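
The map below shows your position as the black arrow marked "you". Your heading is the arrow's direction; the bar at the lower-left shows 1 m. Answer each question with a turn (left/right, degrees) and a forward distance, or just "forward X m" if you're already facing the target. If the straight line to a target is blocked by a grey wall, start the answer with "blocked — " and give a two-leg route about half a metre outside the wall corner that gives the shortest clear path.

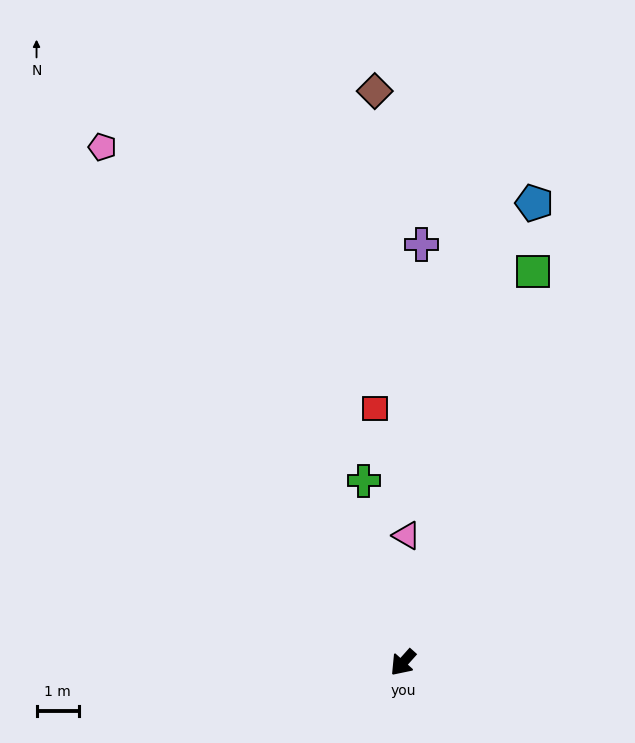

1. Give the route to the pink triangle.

turn right 140°, forward 3.0 m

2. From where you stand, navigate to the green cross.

turn right 126°, forward 4.4 m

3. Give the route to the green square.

turn right 157°, forward 9.7 m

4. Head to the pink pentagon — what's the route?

turn right 108°, forward 14.1 m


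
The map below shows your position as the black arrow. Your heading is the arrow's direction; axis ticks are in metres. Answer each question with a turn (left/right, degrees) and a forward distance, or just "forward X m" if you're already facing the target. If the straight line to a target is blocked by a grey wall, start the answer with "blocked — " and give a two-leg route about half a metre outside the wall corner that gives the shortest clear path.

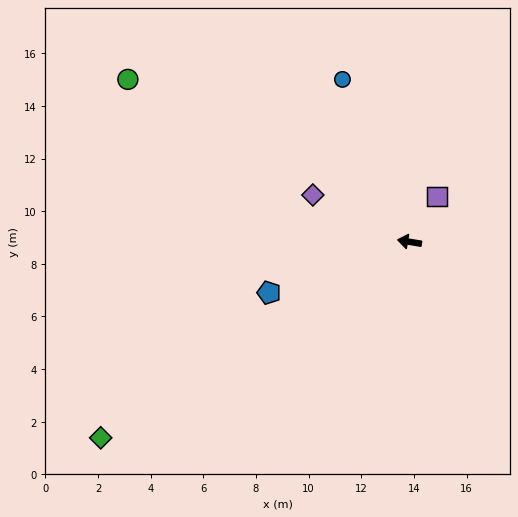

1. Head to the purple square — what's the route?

turn right 112°, forward 2.0 m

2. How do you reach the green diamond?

turn left 42°, forward 13.9 m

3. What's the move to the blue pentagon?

turn left 29°, forward 5.7 m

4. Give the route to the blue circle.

turn right 58°, forward 6.7 m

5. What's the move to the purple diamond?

turn right 16°, forward 4.1 m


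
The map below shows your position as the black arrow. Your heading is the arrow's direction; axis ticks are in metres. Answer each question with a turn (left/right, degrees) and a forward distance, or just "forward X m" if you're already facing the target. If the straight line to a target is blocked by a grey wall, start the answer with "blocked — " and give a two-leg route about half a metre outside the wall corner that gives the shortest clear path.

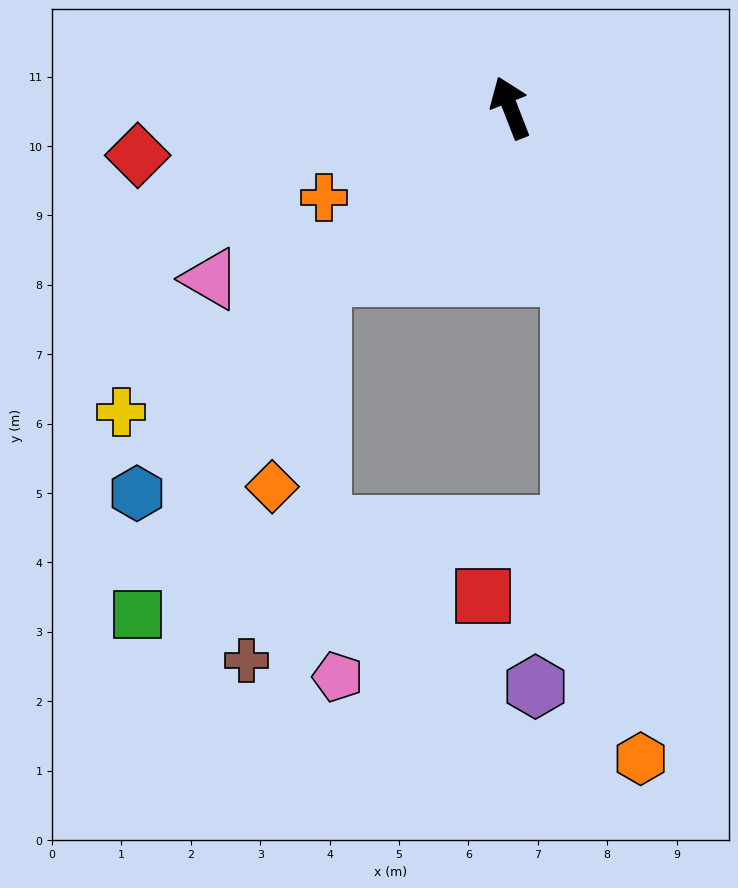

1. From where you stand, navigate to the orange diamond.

blocked — turn left 111°, forward 3.6 m, then turn left 34°, forward 3.1 m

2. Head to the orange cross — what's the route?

turn left 94°, forward 3.0 m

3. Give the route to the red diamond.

turn left 76°, forward 5.4 m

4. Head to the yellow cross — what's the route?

turn left 107°, forward 7.1 m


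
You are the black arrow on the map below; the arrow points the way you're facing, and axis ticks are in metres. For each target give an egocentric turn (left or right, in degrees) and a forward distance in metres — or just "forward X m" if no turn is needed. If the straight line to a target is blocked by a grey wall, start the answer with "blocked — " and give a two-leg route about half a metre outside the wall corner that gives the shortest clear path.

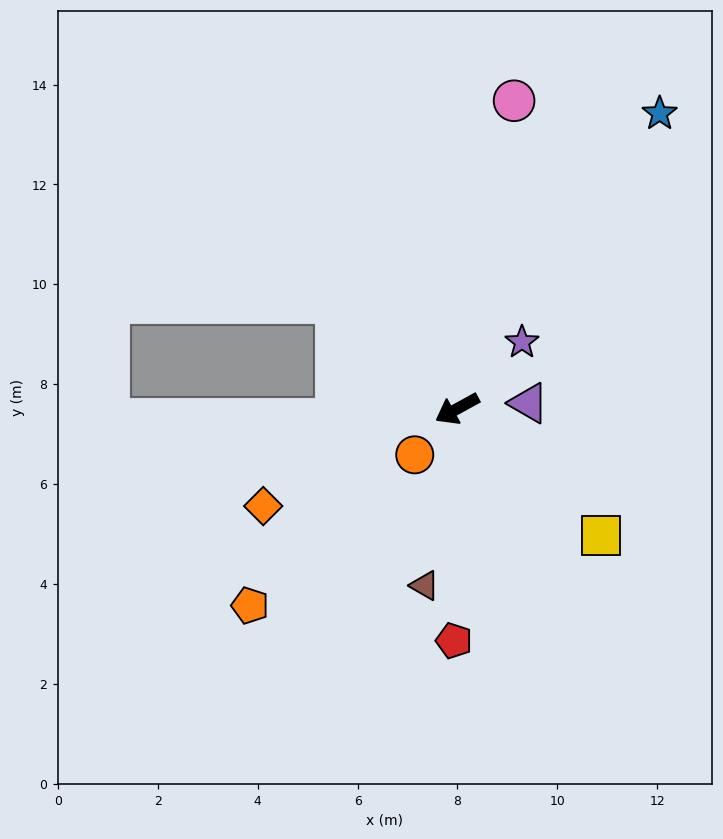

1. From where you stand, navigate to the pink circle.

turn right 129°, forward 6.3 m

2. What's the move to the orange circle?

turn left 19°, forward 1.3 m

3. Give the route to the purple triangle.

turn left 156°, forward 1.4 m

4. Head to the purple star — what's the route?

turn right 163°, forward 1.9 m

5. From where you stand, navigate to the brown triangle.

turn left 51°, forward 3.6 m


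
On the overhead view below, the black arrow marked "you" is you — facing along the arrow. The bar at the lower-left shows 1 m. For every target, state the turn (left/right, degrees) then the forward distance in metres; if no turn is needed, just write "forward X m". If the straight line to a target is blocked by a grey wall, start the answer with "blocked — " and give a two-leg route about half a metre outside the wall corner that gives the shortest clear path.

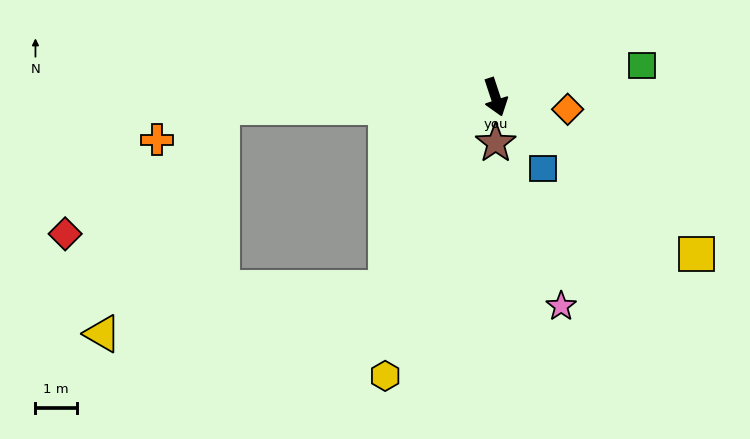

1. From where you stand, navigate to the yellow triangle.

blocked — turn right 106°, forward 6.6 m, then turn left 60°, forward 6.2 m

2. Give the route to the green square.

turn left 84°, forward 3.6 m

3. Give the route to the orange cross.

blocked — turn right 106°, forward 6.6 m, then turn left 24°, forward 1.8 m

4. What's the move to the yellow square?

turn left 34°, forward 6.2 m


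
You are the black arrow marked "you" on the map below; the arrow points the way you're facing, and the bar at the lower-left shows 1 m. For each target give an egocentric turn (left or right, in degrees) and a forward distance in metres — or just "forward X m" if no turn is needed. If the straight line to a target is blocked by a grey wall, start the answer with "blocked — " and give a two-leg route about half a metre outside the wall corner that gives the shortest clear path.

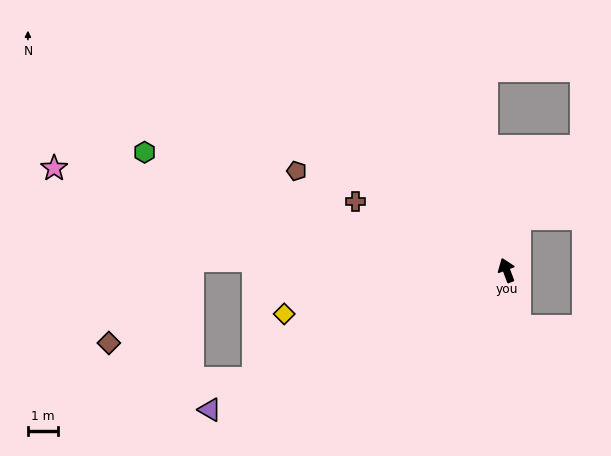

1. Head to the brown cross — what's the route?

turn left 45°, forward 5.5 m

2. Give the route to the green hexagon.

turn left 51°, forward 12.6 m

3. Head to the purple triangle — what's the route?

turn left 95°, forward 10.9 m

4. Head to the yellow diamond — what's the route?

turn left 81°, forward 7.5 m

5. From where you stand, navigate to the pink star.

turn left 57°, forward 15.4 m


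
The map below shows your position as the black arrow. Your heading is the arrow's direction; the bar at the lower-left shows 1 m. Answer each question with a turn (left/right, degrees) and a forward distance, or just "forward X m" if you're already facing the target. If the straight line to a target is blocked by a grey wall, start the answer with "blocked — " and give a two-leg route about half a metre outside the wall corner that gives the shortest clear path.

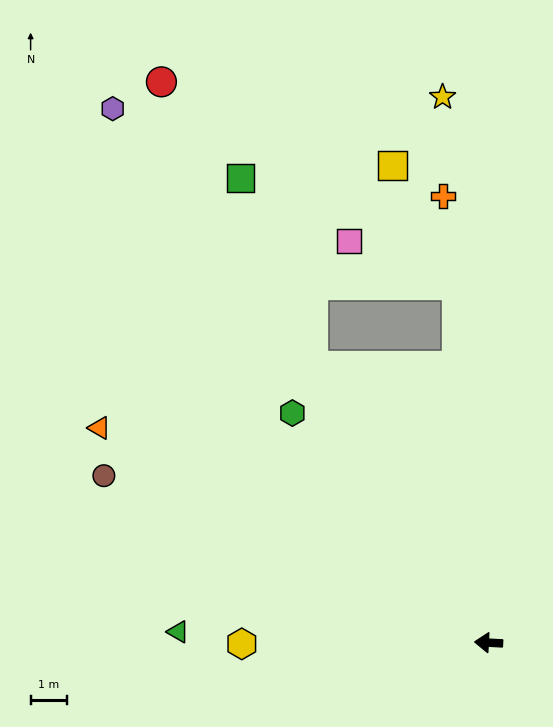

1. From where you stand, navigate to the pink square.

blocked — turn right 82°, forward 9.9 m, then turn left 63°, forward 3.2 m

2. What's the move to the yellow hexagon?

turn left 3°, forward 6.8 m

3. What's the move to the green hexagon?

turn right 46°, forward 8.3 m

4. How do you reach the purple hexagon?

turn right 52°, forward 18.0 m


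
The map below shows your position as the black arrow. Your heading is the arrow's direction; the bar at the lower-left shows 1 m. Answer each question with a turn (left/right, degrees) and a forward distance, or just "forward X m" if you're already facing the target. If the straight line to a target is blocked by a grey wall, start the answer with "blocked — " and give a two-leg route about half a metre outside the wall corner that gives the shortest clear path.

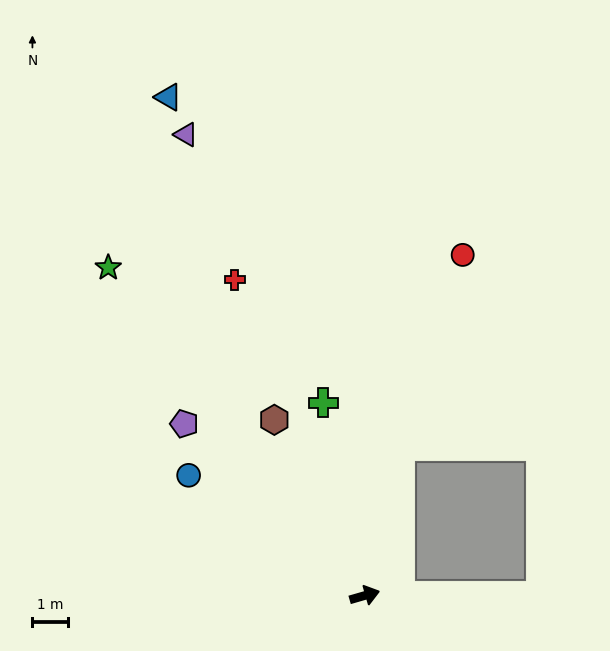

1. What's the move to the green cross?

turn left 86°, forward 5.5 m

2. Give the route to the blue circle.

turn left 130°, forward 5.9 m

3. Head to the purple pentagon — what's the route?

turn left 120°, forward 6.9 m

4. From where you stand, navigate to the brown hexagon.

turn left 101°, forward 5.5 m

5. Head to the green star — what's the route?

turn left 112°, forward 11.6 m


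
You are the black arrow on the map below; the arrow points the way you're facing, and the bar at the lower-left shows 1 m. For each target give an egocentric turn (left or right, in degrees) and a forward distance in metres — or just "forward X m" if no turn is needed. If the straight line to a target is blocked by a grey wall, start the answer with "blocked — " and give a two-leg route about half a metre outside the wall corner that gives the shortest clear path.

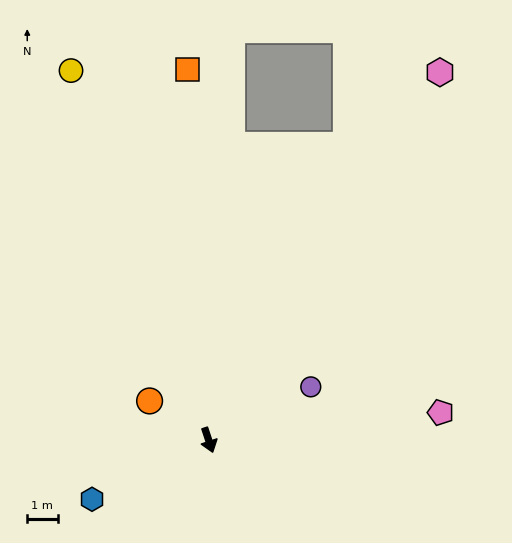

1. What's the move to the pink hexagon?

turn left 130°, forward 14.3 m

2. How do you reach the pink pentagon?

turn left 78°, forward 7.7 m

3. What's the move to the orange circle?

turn right 142°, forward 2.3 m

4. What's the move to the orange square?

turn left 165°, forward 12.2 m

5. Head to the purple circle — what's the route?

turn left 99°, forward 3.8 m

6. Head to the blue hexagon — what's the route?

turn right 81°, forward 4.3 m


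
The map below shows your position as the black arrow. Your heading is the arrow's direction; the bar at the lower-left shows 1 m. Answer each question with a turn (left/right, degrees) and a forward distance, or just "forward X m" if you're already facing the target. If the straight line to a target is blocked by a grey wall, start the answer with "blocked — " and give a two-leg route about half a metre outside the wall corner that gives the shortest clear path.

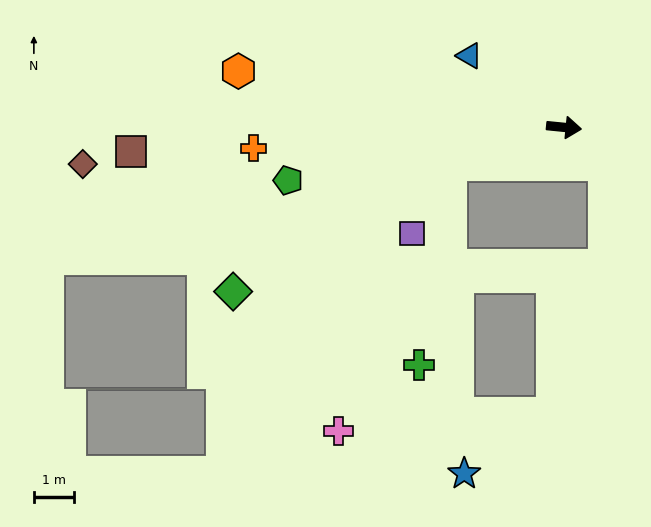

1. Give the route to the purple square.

blocked — turn right 156°, forward 3.0 m, then turn left 43°, forward 2.0 m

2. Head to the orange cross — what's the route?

turn right 170°, forward 7.8 m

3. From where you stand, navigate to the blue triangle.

turn left 149°, forward 3.0 m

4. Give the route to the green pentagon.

turn right 163°, forward 7.0 m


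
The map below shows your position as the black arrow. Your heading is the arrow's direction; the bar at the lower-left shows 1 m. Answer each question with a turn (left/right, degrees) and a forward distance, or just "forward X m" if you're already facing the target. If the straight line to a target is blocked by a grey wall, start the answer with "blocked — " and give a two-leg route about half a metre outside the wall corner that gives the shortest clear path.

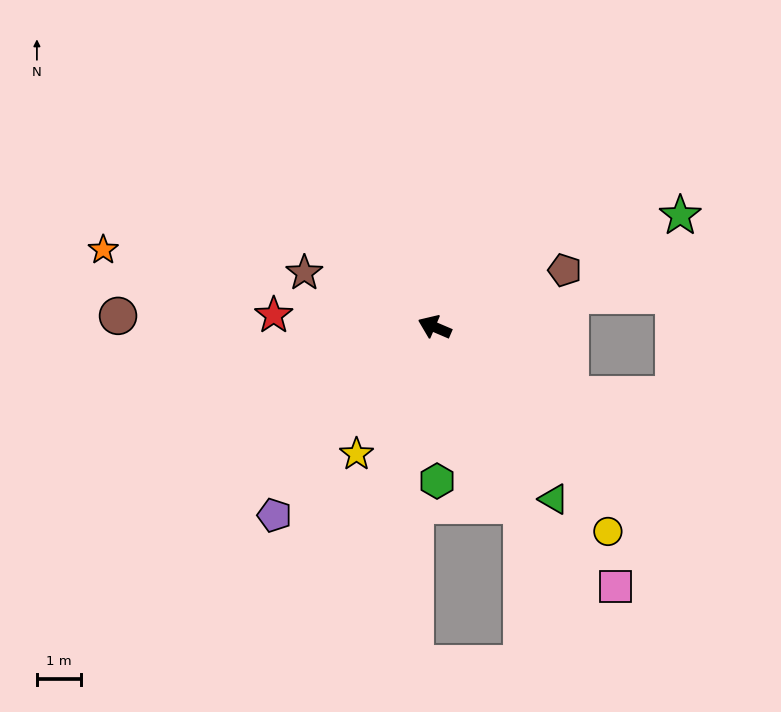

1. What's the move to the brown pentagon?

turn right 133°, forward 3.2 m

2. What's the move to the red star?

turn left 19°, forward 3.7 m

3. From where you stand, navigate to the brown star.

forward 3.2 m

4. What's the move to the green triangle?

turn left 148°, forward 4.8 m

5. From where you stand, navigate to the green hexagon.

turn left 114°, forward 3.5 m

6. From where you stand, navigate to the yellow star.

turn left 82°, forward 3.4 m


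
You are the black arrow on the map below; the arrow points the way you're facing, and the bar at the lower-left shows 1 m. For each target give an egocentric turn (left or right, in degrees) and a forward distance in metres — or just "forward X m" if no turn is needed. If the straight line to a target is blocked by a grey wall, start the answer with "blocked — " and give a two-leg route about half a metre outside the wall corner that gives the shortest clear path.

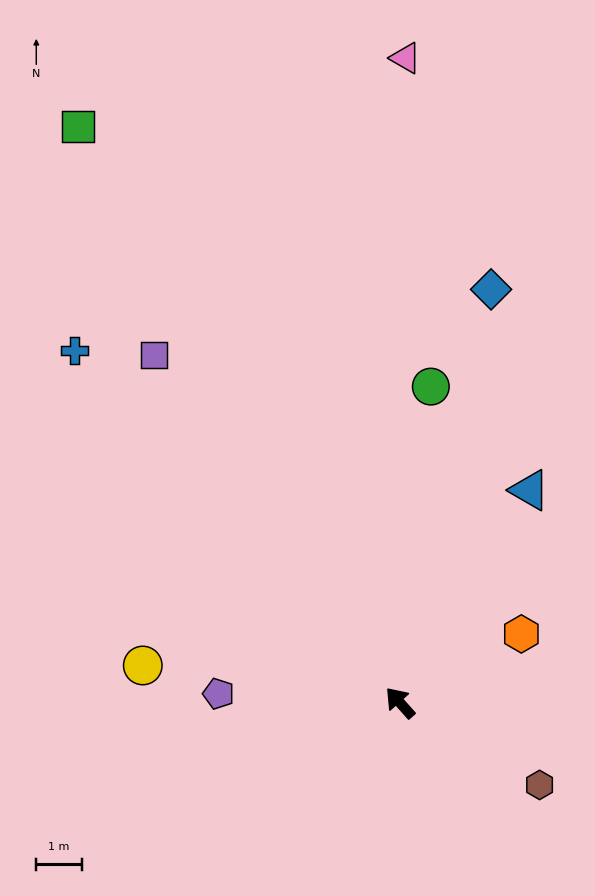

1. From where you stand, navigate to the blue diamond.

turn right 54°, forward 9.3 m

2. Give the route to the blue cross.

forward 10.5 m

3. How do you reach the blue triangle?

turn right 73°, forward 5.5 m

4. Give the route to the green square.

turn right 12°, forward 14.5 m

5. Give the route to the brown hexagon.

turn right 162°, forward 3.6 m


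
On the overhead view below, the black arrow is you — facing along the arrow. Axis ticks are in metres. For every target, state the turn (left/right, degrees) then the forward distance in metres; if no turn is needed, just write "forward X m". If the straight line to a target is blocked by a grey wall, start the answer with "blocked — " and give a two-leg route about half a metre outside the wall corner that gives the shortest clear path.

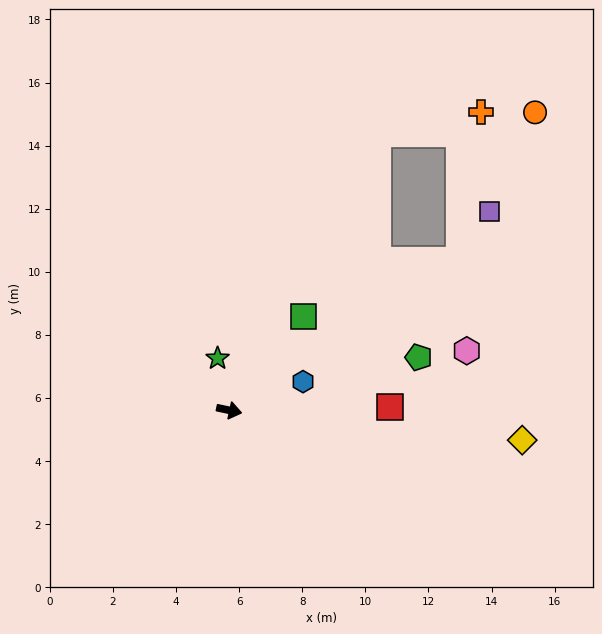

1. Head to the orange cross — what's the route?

blocked — turn left 45°, forward 8.7 m, then turn left 48°, forward 4.7 m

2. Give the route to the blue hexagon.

turn left 33°, forward 2.5 m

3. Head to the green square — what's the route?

turn left 64°, forward 3.8 m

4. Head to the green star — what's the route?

turn left 115°, forward 1.7 m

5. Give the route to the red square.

turn left 13°, forward 5.1 m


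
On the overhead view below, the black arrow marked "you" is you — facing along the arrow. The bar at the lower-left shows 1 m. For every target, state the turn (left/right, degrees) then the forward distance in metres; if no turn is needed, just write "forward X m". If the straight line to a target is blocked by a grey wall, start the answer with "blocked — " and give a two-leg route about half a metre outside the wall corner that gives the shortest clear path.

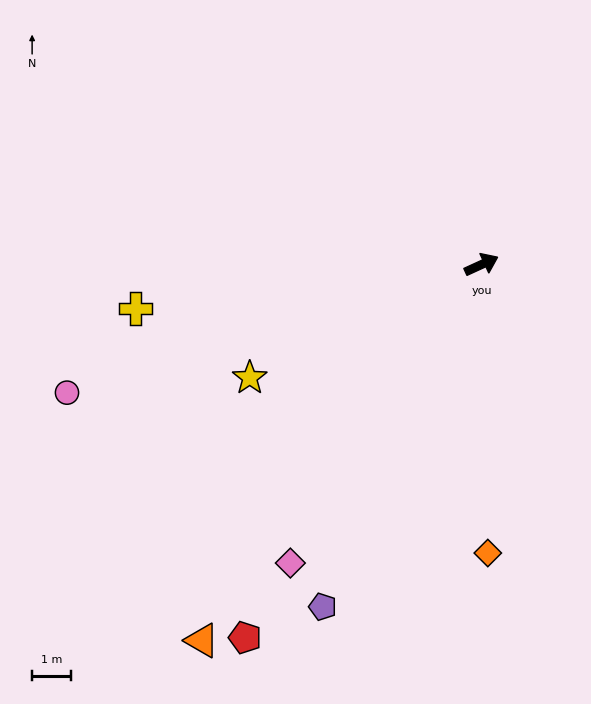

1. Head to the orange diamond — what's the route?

turn right 113°, forward 7.4 m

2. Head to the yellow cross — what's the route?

turn left 163°, forward 9.0 m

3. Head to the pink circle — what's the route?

turn left 173°, forward 11.2 m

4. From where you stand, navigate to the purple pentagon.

turn right 140°, forward 9.7 m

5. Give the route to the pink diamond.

turn right 147°, forward 9.1 m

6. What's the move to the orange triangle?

turn right 151°, forward 12.1 m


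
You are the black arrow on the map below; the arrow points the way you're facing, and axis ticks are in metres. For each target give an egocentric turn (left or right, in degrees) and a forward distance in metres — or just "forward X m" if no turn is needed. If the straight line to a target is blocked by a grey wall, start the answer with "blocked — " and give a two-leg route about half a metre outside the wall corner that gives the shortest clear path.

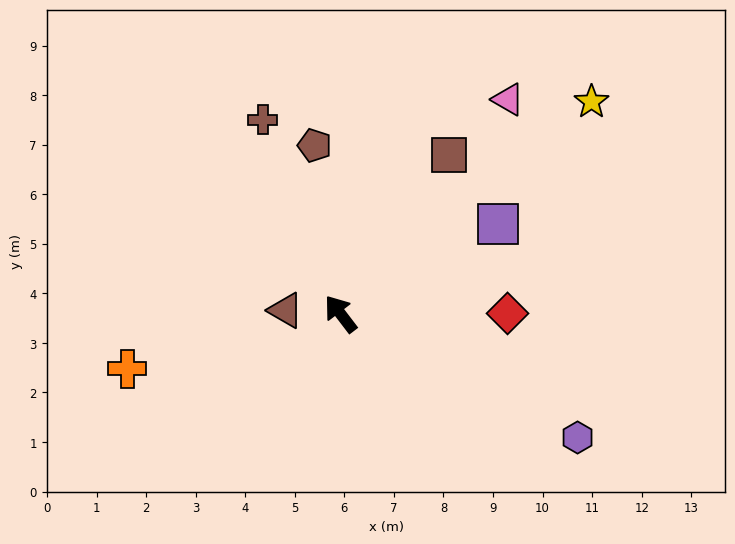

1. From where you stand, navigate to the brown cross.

turn right 15°, forward 4.2 m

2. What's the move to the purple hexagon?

turn right 155°, forward 5.4 m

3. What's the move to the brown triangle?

turn left 49°, forward 1.1 m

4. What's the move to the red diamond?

turn right 127°, forward 3.4 m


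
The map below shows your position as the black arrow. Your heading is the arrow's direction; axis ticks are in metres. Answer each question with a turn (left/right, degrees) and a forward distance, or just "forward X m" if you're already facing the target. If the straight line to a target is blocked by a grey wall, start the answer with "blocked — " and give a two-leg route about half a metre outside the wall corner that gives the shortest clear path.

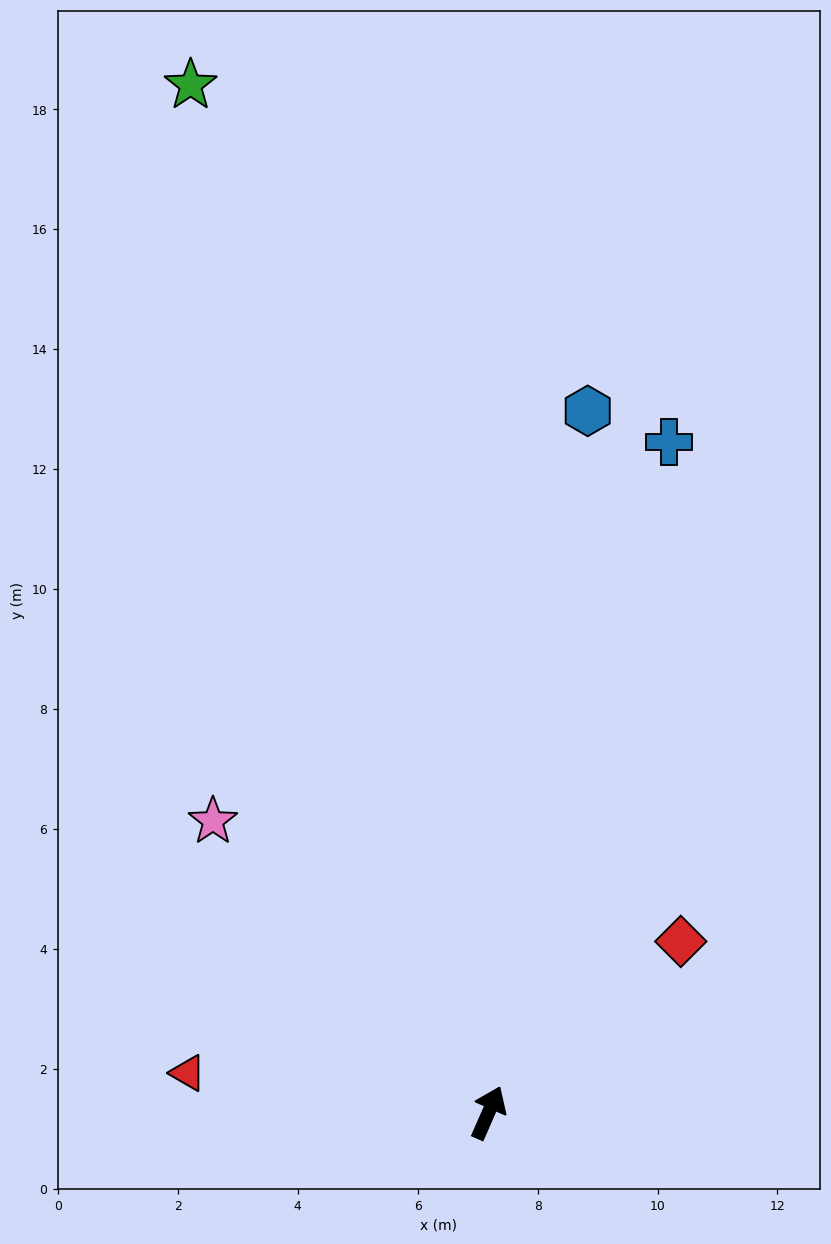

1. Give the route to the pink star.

turn left 67°, forward 6.7 m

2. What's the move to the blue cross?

turn left 9°, forward 11.6 m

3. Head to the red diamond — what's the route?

turn right 25°, forward 4.3 m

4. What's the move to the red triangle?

turn left 106°, forward 5.1 m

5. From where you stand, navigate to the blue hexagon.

turn left 16°, forward 11.8 m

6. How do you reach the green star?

turn left 40°, forward 17.8 m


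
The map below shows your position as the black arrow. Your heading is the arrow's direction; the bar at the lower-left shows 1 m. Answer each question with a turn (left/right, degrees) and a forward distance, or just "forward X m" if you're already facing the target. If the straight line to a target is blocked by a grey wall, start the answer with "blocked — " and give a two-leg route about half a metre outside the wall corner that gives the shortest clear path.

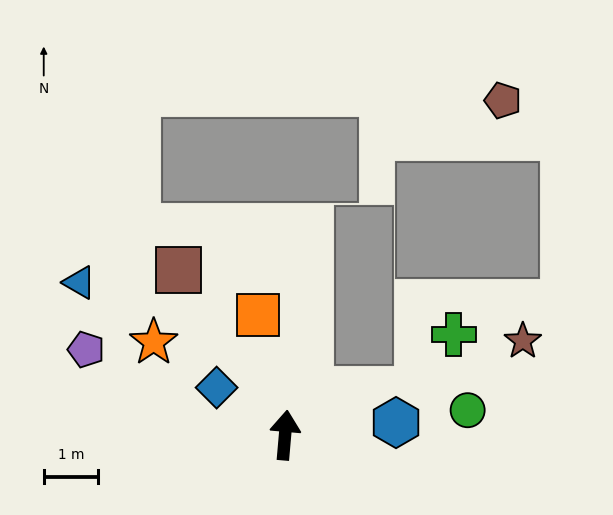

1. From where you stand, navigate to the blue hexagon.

turn right 79°, forward 2.0 m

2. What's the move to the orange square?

turn left 18°, forward 2.2 m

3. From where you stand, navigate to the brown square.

turn left 38°, forward 3.6 m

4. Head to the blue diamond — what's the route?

turn left 60°, forward 1.5 m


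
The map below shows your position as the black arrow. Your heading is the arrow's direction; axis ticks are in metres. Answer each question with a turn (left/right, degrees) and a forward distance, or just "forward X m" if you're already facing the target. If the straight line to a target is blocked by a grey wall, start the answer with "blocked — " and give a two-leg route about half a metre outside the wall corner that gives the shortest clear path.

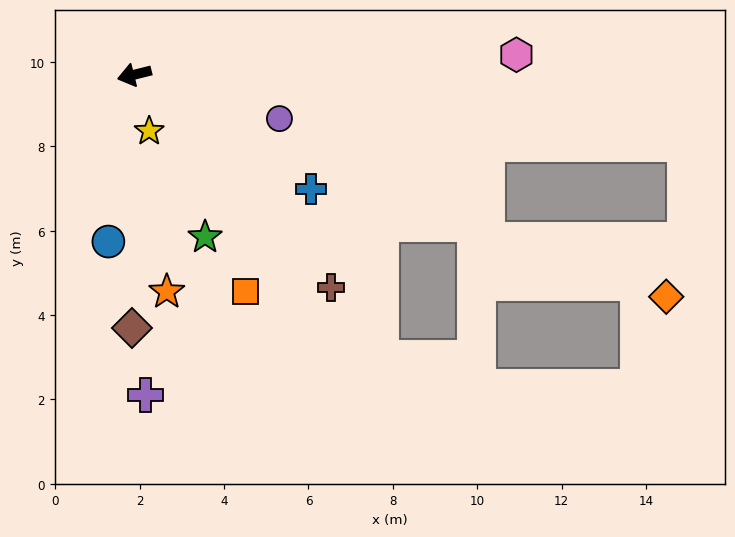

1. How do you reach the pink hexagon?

turn left 169°, forward 9.1 m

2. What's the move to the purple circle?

turn left 149°, forward 3.6 m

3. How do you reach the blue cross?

turn left 133°, forward 5.0 m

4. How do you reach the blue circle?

turn left 67°, forward 4.0 m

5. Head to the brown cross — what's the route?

turn left 119°, forward 6.9 m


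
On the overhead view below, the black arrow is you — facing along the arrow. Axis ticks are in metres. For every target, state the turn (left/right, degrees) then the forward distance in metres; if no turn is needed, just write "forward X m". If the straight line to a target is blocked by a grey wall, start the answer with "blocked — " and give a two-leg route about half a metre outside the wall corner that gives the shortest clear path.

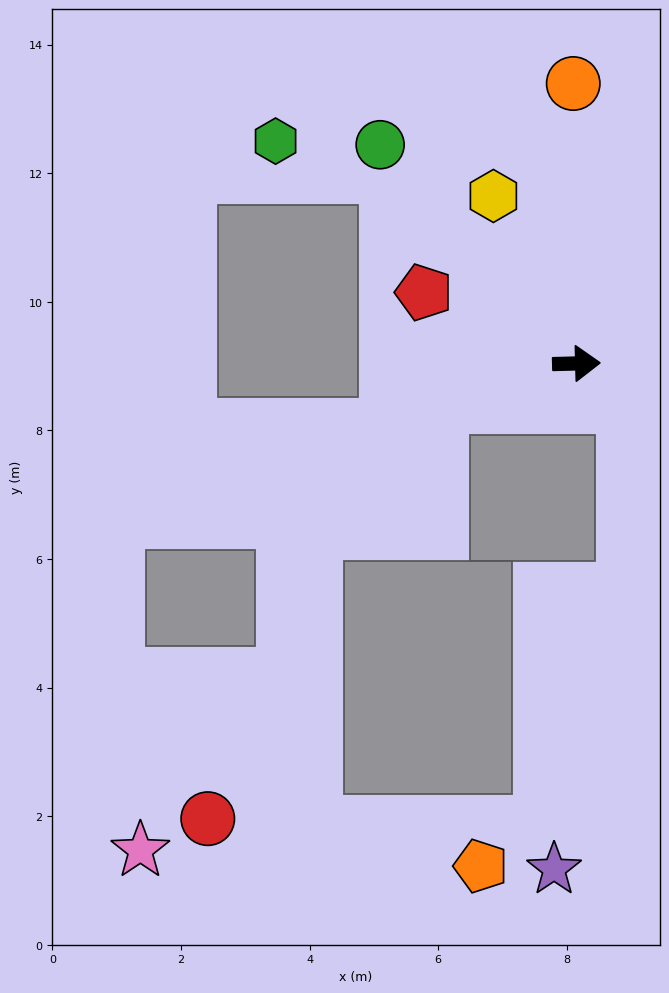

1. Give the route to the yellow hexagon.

turn left 115°, forward 2.9 m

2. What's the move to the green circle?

turn left 130°, forward 4.6 m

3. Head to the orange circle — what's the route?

turn left 89°, forward 4.4 m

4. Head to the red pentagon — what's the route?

turn left 154°, forward 2.6 m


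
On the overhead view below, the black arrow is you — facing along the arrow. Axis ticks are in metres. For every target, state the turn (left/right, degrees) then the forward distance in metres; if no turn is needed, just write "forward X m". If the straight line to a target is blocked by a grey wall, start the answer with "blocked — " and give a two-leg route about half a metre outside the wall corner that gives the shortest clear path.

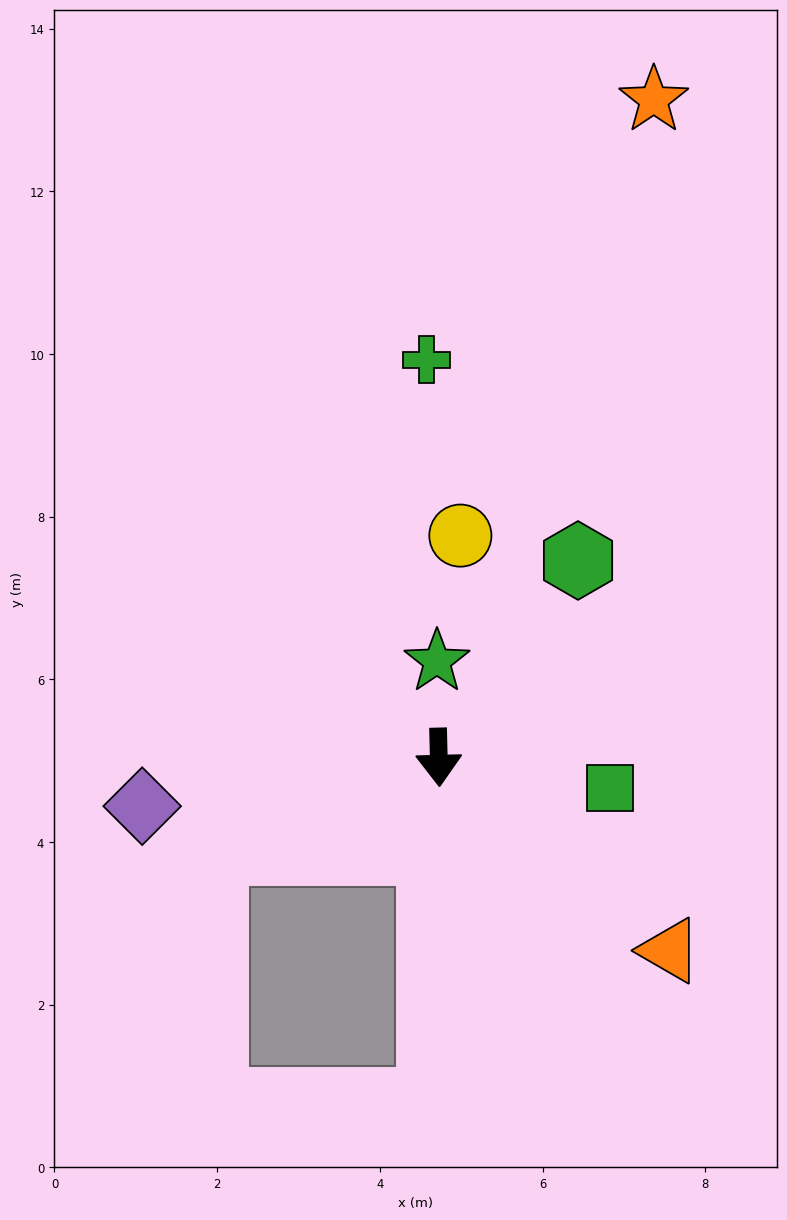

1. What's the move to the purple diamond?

turn right 82°, forward 3.7 m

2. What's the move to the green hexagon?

turn left 143°, forward 3.0 m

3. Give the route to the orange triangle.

turn left 49°, forward 3.7 m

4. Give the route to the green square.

turn left 79°, forward 2.1 m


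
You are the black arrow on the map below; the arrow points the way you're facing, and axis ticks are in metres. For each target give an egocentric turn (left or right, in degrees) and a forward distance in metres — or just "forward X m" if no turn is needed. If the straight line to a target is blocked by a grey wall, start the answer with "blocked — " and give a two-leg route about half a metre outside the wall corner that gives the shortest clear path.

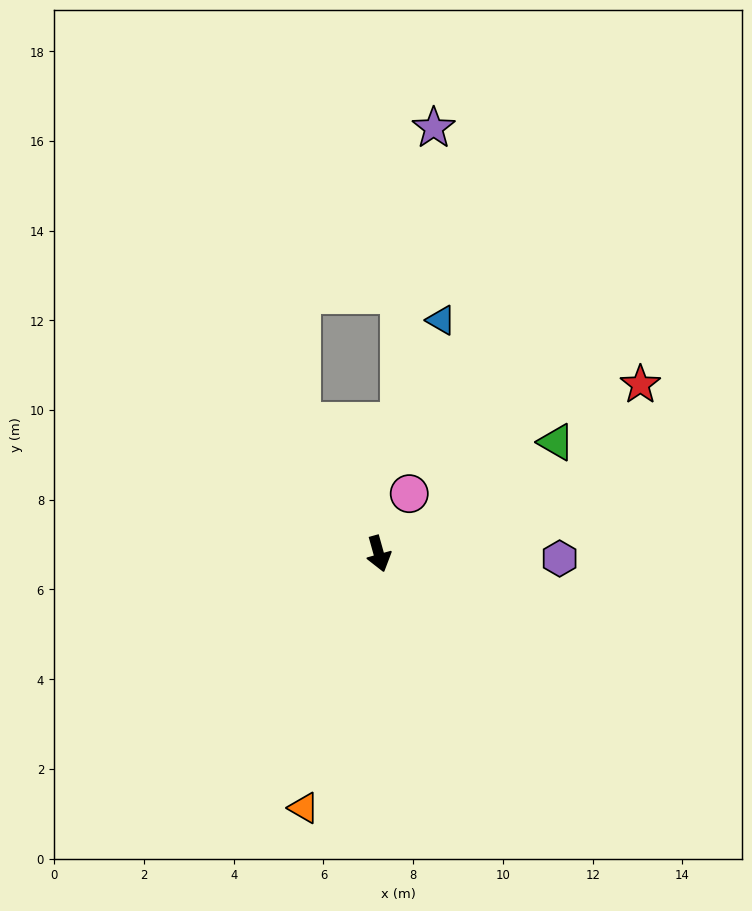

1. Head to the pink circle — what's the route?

turn left 138°, forward 1.5 m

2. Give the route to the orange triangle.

turn right 32°, forward 5.9 m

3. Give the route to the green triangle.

turn left 107°, forward 4.7 m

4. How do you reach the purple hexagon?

turn left 73°, forward 4.0 m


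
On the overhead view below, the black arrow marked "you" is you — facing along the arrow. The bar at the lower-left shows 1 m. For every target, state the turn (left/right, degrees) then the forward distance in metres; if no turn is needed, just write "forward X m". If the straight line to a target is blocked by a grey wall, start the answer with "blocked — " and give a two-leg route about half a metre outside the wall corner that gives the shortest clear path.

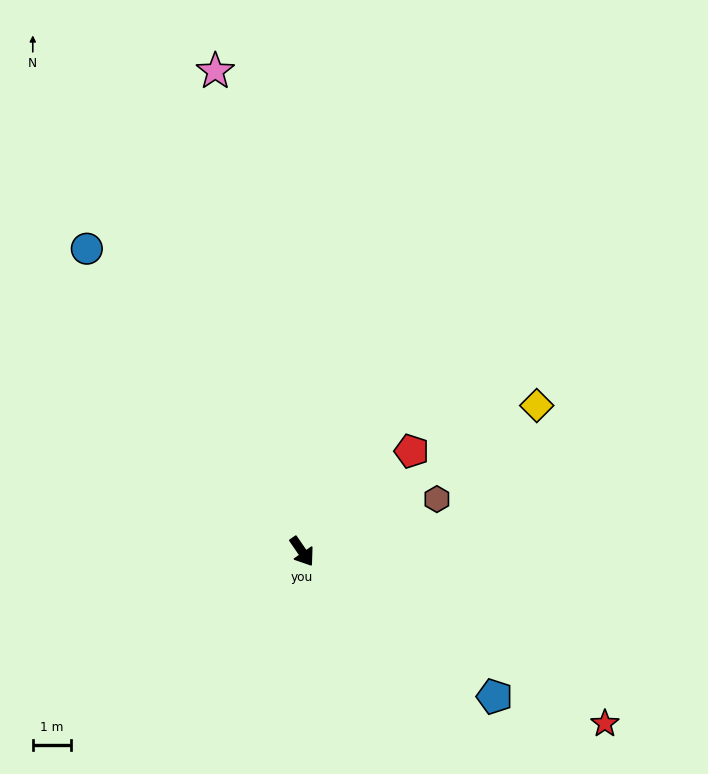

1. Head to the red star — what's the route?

turn left 26°, forward 9.0 m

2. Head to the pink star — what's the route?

turn left 156°, forward 12.7 m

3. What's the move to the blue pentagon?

turn left 18°, forward 6.3 m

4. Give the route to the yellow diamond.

turn left 87°, forward 7.2 m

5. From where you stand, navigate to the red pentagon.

turn left 98°, forward 3.9 m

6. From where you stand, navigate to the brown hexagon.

turn left 77°, forward 3.8 m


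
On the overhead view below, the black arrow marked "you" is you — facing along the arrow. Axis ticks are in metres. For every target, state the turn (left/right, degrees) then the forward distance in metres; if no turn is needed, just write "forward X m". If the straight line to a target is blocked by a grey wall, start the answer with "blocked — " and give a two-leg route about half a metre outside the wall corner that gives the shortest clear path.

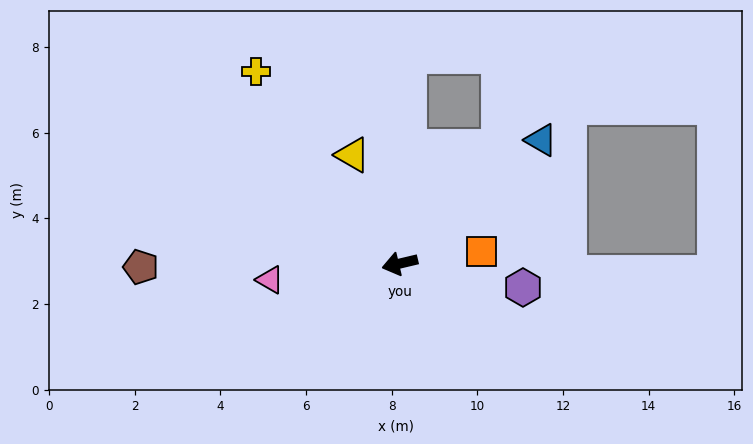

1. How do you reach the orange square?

turn left 175°, forward 1.9 m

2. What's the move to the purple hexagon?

turn left 156°, forward 2.9 m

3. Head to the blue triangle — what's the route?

turn right 152°, forward 4.4 m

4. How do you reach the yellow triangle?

turn right 80°, forward 2.8 m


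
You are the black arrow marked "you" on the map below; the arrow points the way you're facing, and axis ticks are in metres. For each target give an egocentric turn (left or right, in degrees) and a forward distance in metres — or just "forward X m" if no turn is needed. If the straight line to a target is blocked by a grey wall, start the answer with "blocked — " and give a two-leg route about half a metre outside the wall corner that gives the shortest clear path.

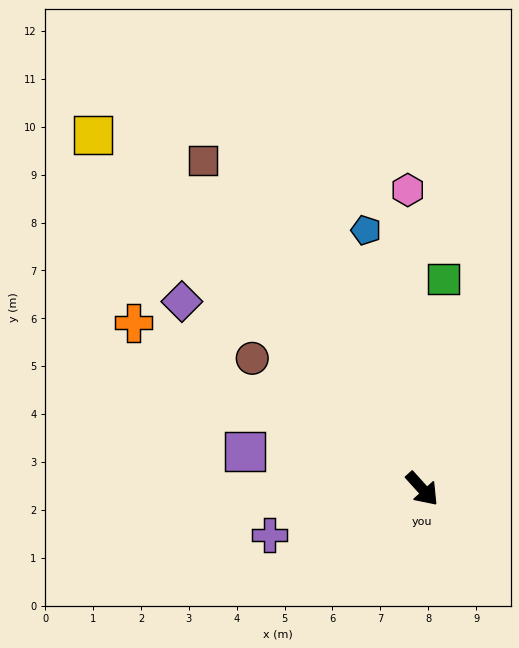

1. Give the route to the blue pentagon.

turn left 150°, forward 5.5 m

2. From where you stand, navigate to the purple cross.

turn right 115°, forward 3.3 m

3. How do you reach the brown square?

turn left 172°, forward 8.2 m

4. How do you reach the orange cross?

turn right 162°, forward 7.0 m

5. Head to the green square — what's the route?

turn left 132°, forward 4.4 m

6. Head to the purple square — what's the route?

turn right 144°, forward 3.8 m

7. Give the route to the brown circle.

turn right 170°, forward 4.5 m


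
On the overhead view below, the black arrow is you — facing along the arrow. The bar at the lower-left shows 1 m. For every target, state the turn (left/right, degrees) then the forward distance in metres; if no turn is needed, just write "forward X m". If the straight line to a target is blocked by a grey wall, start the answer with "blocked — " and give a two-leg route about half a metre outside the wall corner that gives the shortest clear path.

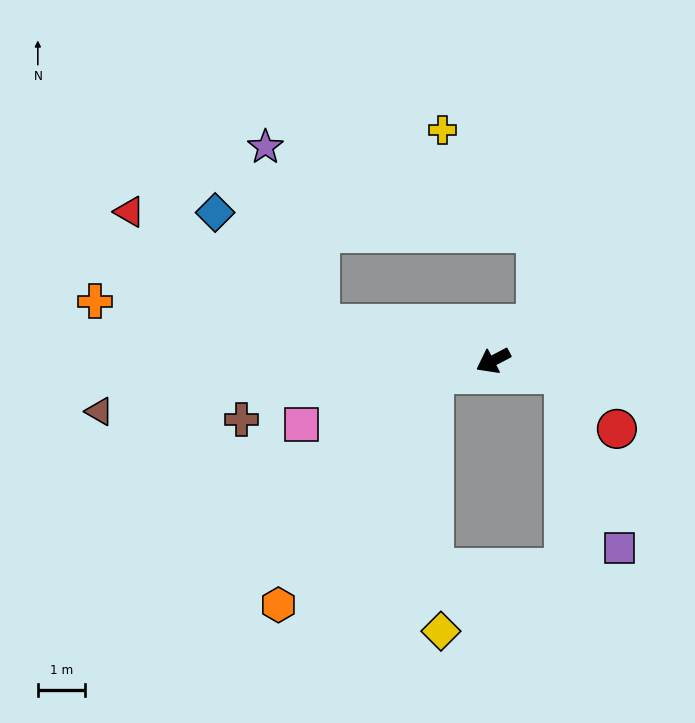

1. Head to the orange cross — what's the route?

turn right 36°, forward 8.5 m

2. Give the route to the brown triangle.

turn right 20°, forward 8.4 m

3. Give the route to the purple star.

blocked — turn right 40°, forward 3.8 m, then turn right 61°, forward 3.9 m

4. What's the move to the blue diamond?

blocked — turn right 40°, forward 3.8 m, then turn right 35°, forward 3.2 m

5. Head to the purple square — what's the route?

blocked — turn left 142°, forward 1.5 m, then turn right 62°, forward 3.9 m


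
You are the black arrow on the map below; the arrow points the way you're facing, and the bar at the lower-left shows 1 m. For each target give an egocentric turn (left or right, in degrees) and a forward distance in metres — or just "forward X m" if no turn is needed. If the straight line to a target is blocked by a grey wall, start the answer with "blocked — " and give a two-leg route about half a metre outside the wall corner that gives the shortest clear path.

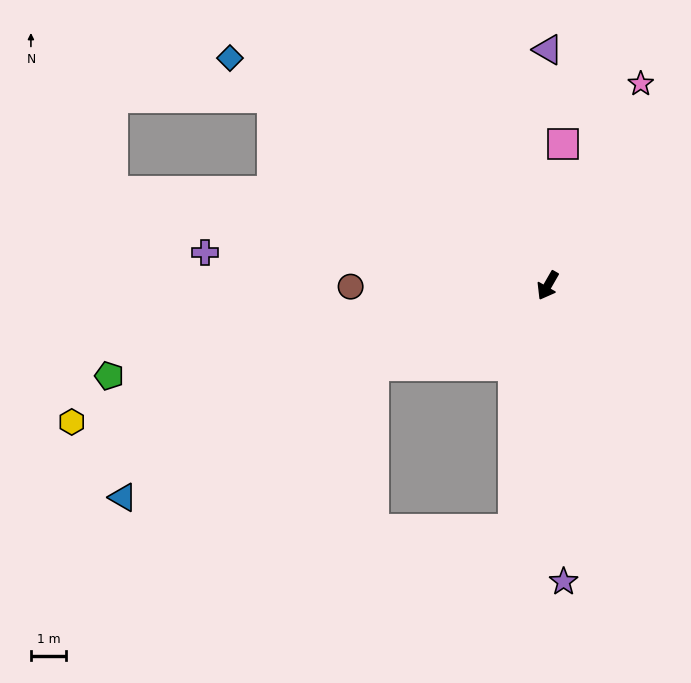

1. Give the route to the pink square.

turn right 156°, forward 4.0 m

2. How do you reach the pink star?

turn right 175°, forward 6.3 m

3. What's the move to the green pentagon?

turn right 49°, forward 12.7 m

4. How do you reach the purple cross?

turn right 66°, forward 9.8 m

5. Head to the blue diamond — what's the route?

turn right 96°, forward 11.1 m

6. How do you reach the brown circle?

turn right 60°, forward 5.6 m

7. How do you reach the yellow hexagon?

turn right 44°, forward 14.0 m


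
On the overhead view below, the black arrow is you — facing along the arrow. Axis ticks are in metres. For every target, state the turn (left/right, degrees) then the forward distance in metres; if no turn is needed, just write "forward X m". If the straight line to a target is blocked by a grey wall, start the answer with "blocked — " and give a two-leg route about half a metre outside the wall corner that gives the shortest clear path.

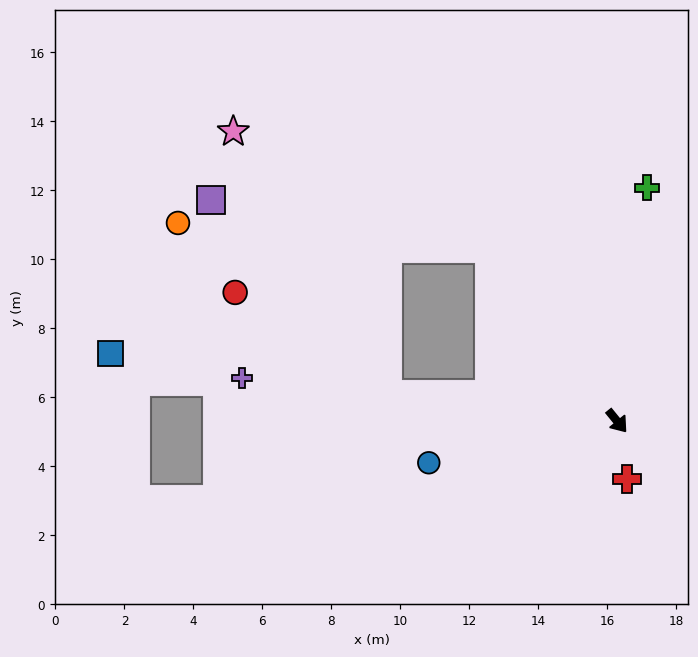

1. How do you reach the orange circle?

blocked — turn right 136°, forward 6.7 m, then turn right 33°, forward 7.9 m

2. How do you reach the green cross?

turn left 133°, forward 6.8 m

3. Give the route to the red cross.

turn right 29°, forward 1.7 m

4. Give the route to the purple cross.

turn right 136°, forward 10.9 m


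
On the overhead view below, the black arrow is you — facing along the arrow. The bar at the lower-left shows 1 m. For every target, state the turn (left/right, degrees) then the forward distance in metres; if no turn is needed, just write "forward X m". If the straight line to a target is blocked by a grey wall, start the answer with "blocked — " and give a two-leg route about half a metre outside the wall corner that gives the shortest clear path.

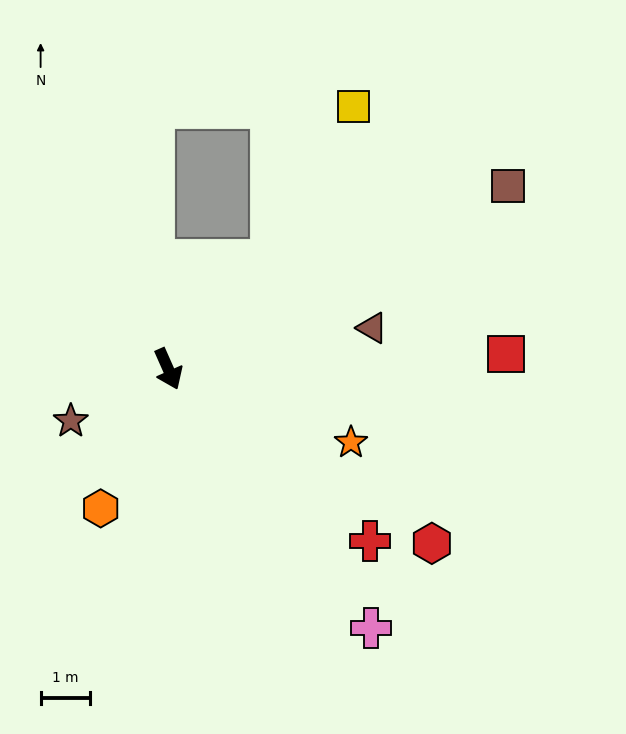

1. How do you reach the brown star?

turn right 86°, forward 2.2 m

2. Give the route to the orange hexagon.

turn right 50°, forward 3.1 m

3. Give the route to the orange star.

turn left 44°, forward 4.0 m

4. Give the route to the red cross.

turn left 26°, forward 5.4 m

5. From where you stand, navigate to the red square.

turn left 69°, forward 6.9 m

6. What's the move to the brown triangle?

turn left 78°, forward 4.2 m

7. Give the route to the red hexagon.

turn left 33°, forward 6.4 m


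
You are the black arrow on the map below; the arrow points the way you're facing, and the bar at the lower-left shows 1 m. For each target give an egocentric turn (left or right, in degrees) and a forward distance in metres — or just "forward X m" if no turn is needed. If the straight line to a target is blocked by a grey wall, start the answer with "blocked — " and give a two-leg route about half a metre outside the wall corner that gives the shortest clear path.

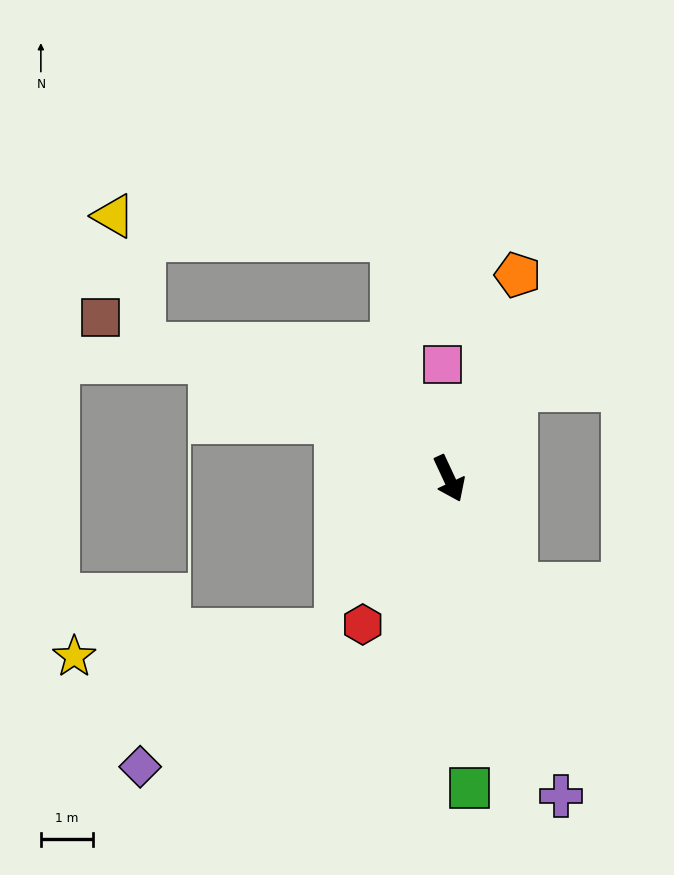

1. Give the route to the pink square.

turn left 158°, forward 2.2 m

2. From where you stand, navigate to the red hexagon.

turn right 56°, forward 3.3 m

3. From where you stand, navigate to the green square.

turn right 21°, forward 6.0 m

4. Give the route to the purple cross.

turn right 6°, forward 6.5 m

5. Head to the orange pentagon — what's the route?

turn left 136°, forward 4.1 m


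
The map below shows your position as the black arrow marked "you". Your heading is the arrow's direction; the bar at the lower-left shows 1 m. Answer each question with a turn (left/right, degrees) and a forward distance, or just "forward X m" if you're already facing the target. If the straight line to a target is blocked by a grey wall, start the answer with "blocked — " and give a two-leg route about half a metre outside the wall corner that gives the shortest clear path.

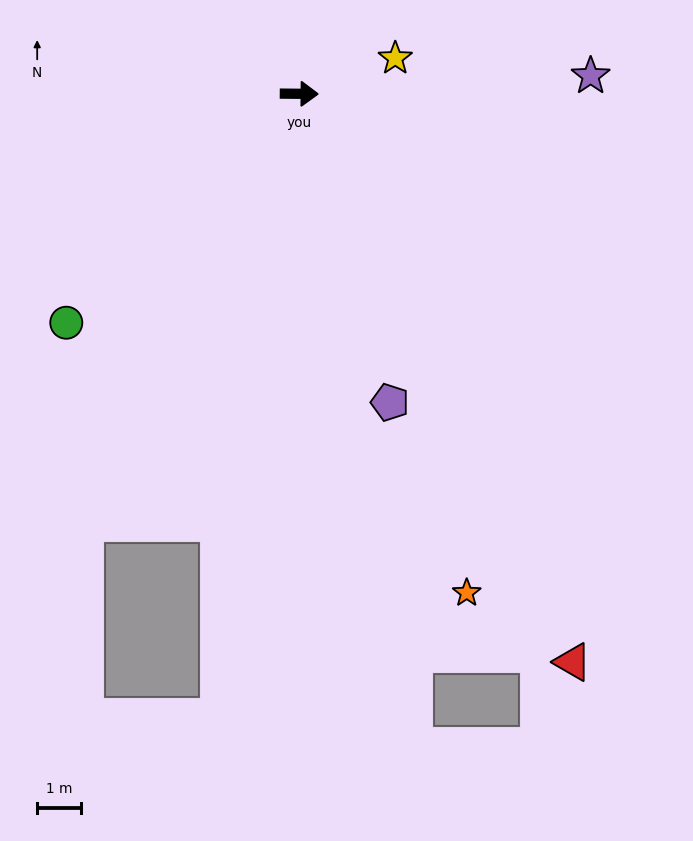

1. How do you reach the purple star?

turn left 4°, forward 6.7 m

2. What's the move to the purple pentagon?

turn right 73°, forward 7.3 m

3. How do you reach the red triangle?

turn right 64°, forward 14.4 m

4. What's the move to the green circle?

turn right 135°, forward 7.4 m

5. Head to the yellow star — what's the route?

turn left 21°, forward 2.3 m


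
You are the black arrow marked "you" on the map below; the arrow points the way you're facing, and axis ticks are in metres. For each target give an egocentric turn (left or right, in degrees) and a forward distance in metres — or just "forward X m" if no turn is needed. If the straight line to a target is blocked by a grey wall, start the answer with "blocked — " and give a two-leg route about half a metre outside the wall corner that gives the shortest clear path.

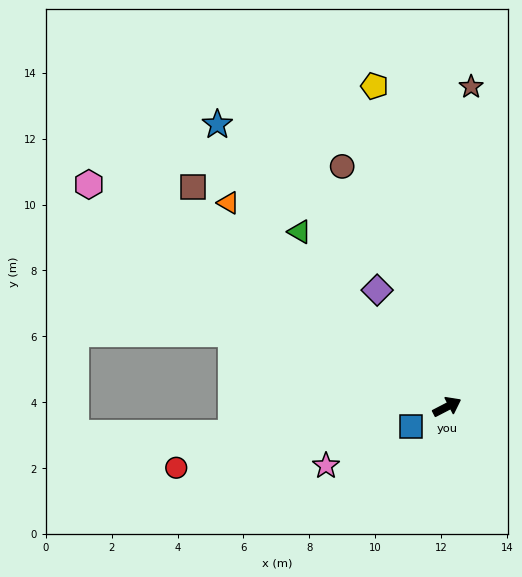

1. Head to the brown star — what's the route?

turn left 58°, forward 9.7 m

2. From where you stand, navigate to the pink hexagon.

turn left 121°, forward 12.8 m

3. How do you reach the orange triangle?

turn left 110°, forward 9.1 m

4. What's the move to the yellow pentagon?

turn left 75°, forward 10.0 m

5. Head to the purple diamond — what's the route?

turn left 94°, forward 4.1 m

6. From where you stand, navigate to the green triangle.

turn left 103°, forward 6.9 m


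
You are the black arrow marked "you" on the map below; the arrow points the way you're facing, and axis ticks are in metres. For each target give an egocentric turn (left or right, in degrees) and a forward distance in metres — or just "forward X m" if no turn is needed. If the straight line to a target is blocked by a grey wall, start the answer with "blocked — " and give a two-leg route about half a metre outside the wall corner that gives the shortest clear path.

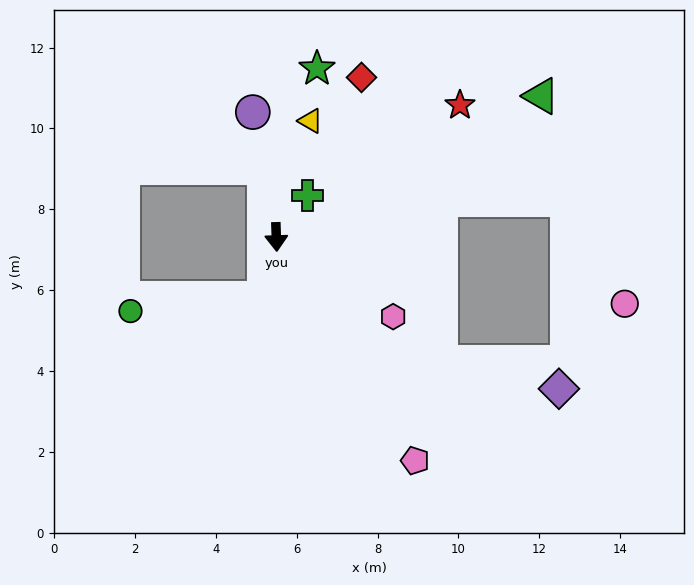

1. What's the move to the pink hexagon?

turn left 54°, forward 3.5 m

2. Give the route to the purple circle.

turn right 171°, forward 3.1 m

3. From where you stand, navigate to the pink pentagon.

turn left 30°, forward 6.5 m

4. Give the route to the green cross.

turn left 141°, forward 1.3 m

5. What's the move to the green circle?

blocked — turn right 14°, forward 1.5 m, then turn right 72°, forward 3.3 m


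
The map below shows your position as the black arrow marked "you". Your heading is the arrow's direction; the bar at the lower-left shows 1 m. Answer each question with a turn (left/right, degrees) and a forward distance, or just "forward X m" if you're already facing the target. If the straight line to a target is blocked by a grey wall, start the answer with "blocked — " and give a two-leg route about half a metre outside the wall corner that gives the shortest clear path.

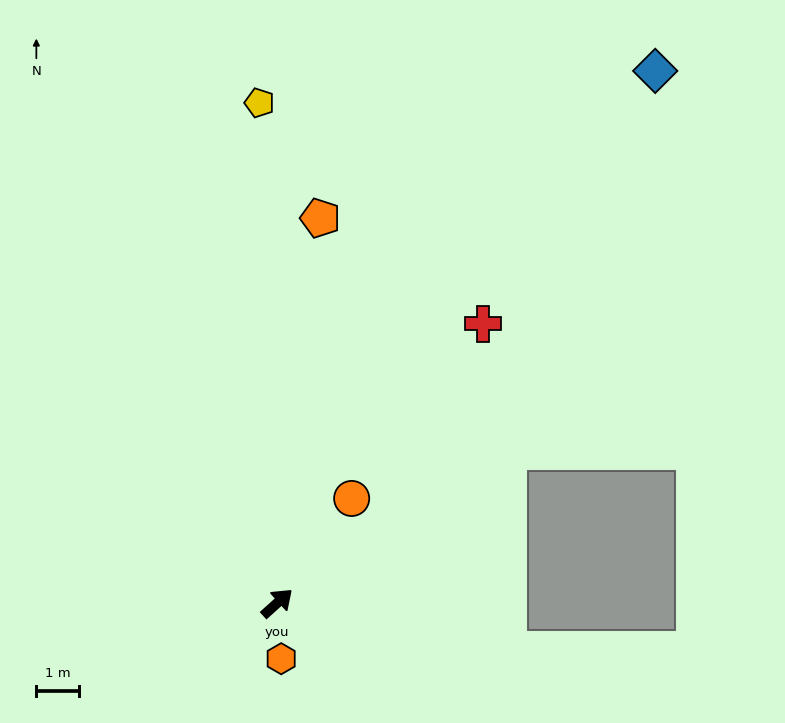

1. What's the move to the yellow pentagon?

turn left 50°, forward 11.7 m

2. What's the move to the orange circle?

turn left 13°, forward 3.0 m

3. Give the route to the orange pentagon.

turn left 42°, forward 9.0 m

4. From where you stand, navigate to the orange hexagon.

turn right 128°, forward 1.3 m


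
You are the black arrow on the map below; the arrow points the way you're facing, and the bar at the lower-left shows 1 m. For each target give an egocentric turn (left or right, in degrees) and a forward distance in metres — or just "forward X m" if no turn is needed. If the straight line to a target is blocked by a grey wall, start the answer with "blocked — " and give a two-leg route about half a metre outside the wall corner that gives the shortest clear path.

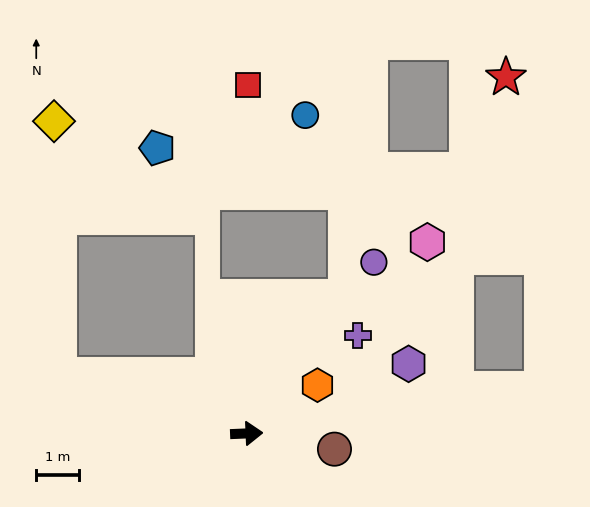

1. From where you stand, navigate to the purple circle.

turn left 51°, forward 5.0 m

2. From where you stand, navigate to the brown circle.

turn right 13°, forward 2.1 m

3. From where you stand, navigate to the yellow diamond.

blocked — turn left 161°, forward 4.6 m, then turn right 72°, forward 5.9 m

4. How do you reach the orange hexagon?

turn left 32°, forward 2.0 m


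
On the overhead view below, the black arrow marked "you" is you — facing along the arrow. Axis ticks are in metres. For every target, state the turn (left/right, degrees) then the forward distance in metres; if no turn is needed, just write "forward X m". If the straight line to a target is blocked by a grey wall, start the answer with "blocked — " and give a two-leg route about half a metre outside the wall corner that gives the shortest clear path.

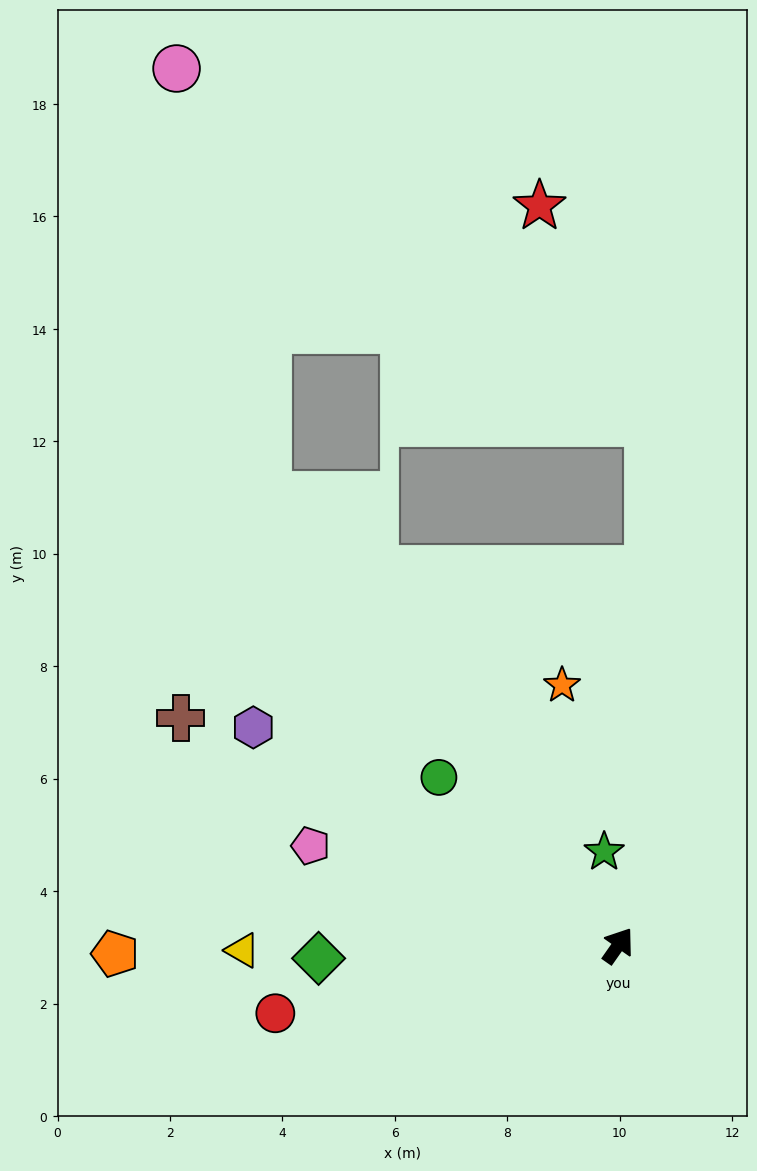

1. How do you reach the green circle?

turn left 82°, forward 4.4 m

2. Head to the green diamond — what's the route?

turn left 127°, forward 5.3 m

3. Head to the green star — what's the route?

turn left 43°, forward 1.7 m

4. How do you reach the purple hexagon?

turn left 94°, forward 7.6 m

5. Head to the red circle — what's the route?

turn left 136°, forward 6.2 m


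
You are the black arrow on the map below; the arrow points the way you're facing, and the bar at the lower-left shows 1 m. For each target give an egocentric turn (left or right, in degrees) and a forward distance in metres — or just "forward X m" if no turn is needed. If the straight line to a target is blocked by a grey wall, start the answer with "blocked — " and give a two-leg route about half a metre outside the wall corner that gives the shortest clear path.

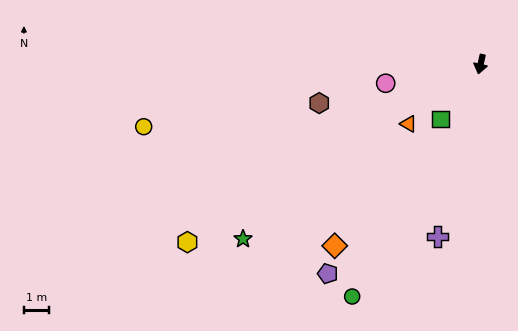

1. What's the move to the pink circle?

turn right 66°, forward 3.9 m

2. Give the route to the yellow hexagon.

turn right 46°, forward 13.7 m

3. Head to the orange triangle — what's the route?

turn right 38°, forward 3.7 m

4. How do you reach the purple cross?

forward 7.1 m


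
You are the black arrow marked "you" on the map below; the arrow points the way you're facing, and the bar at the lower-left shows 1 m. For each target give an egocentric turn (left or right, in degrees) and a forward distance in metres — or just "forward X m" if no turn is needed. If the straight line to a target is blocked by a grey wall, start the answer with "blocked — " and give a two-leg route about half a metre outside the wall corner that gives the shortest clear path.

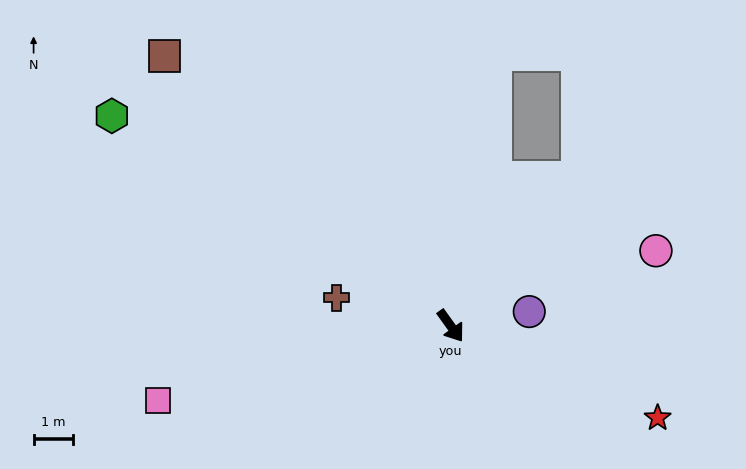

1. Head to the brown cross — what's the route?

turn right 140°, forward 3.0 m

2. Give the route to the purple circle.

turn left 65°, forward 2.0 m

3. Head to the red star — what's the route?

turn left 30°, forward 5.8 m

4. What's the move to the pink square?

turn right 111°, forward 7.7 m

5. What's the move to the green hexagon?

turn right 157°, forward 10.2 m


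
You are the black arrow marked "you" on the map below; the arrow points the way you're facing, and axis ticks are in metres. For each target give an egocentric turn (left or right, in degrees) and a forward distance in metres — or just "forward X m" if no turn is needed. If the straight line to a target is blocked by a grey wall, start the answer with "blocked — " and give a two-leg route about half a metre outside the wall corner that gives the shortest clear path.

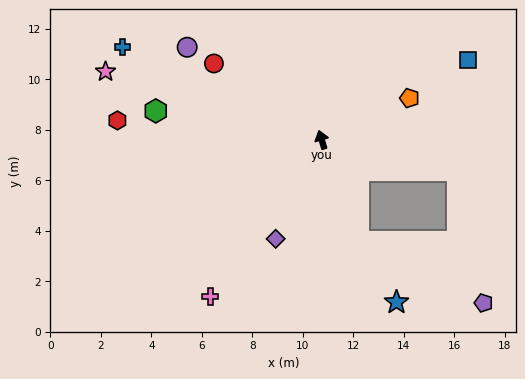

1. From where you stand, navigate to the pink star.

turn left 56°, forward 9.0 m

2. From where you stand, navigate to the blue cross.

turn left 48°, forward 8.7 m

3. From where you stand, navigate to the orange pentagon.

turn right 81°, forward 3.8 m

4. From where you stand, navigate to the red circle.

turn left 38°, forward 5.2 m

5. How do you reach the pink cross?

turn left 128°, forward 7.6 m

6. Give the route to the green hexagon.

turn left 63°, forward 6.7 m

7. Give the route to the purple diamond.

turn left 138°, forward 4.3 m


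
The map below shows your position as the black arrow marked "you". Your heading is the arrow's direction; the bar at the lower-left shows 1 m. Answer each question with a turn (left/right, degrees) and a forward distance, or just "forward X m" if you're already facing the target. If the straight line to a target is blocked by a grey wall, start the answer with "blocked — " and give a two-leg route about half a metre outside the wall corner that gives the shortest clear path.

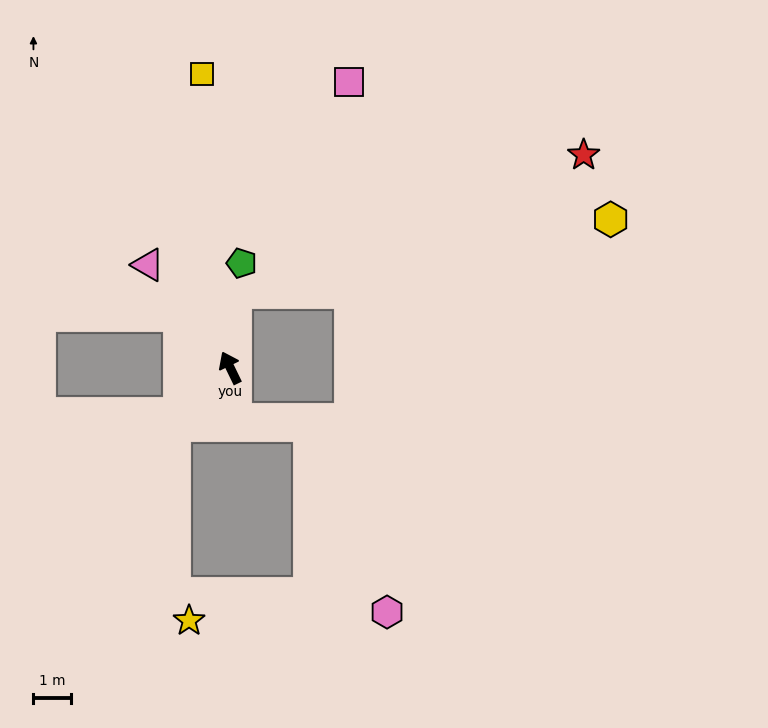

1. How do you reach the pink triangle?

turn left 13°, forward 3.5 m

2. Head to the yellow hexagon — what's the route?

blocked — turn right 31°, forward 2.0 m, then turn right 74°, forward 10.2 m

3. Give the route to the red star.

blocked — turn right 31°, forward 2.0 m, then turn right 63°, forward 10.0 m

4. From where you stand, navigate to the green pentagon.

turn right 32°, forward 2.8 m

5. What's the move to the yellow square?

turn right 20°, forward 7.9 m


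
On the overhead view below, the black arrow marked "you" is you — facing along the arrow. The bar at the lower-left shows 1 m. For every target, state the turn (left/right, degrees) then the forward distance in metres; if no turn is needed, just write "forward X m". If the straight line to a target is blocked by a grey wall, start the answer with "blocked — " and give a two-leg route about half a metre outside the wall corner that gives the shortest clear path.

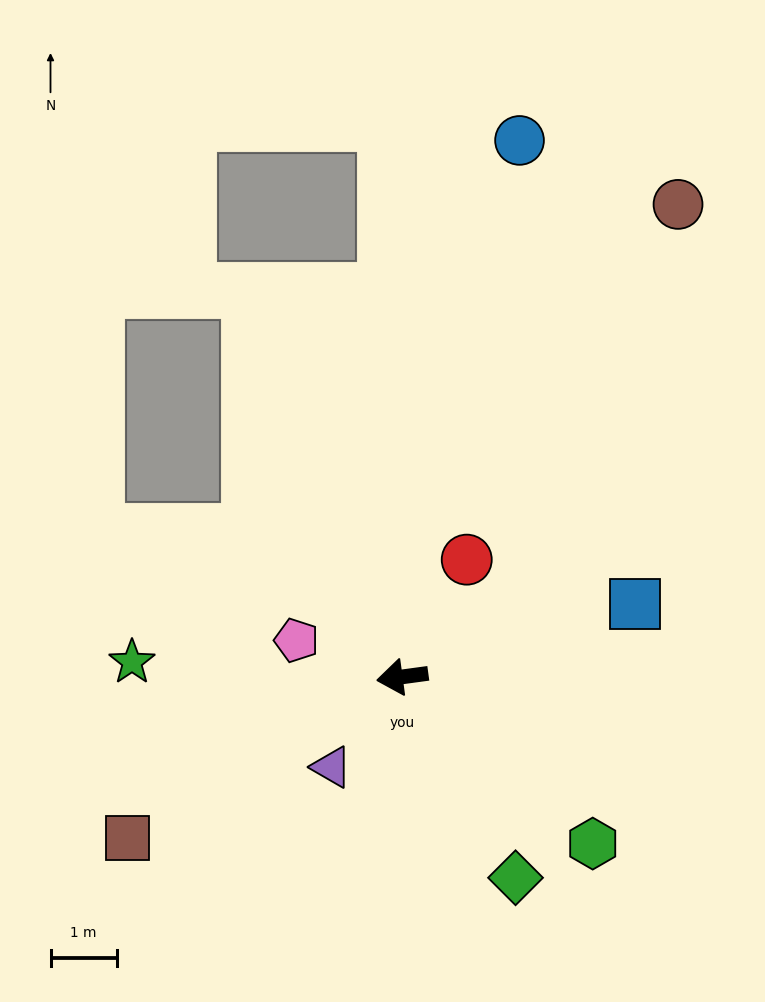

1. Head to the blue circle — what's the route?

turn right 110°, forward 8.3 m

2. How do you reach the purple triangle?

turn left 44°, forward 1.7 m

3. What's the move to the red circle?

turn right 127°, forward 2.0 m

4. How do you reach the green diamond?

turn left 112°, forward 3.5 m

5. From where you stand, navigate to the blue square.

turn right 170°, forward 3.7 m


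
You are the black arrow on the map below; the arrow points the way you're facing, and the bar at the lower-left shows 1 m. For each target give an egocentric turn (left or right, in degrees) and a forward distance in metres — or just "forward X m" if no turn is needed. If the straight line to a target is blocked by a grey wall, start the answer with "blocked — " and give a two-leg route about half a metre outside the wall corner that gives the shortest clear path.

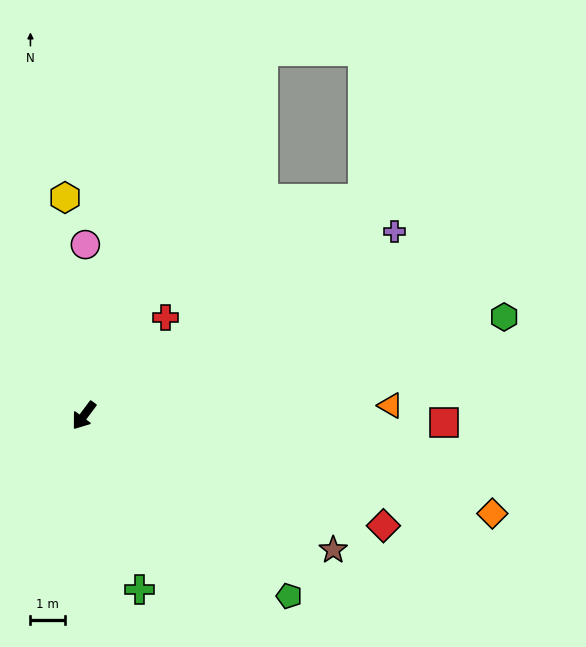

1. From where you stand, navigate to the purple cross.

turn left 157°, forward 10.3 m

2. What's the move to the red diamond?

turn left 107°, forward 9.1 m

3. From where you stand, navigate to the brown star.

turn left 98°, forward 8.1 m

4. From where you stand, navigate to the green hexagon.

turn left 140°, forward 12.4 m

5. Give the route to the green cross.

turn left 54°, forward 5.2 m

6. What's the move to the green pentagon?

turn left 85°, forward 7.8 m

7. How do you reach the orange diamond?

turn left 113°, forward 12.0 m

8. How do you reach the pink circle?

turn right 144°, forward 4.9 m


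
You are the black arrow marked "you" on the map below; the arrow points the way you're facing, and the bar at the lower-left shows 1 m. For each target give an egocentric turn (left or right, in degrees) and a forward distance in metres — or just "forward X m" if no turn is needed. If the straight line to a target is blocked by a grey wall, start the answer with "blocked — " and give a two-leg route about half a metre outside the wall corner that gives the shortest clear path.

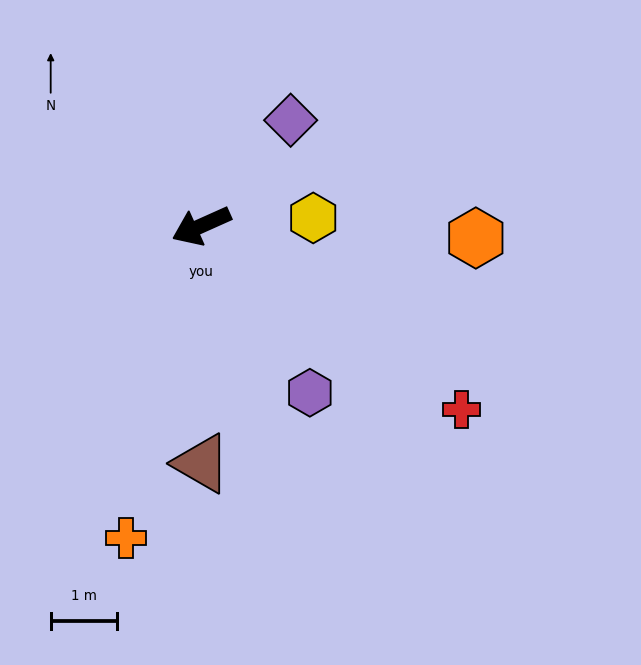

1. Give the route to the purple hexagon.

turn left 99°, forward 3.0 m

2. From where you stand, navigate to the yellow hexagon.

turn left 160°, forward 1.7 m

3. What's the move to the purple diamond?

turn right 154°, forward 2.1 m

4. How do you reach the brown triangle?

turn left 66°, forward 3.6 m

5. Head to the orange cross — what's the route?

turn left 52°, forward 4.8 m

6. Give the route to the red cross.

turn left 121°, forward 4.8 m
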